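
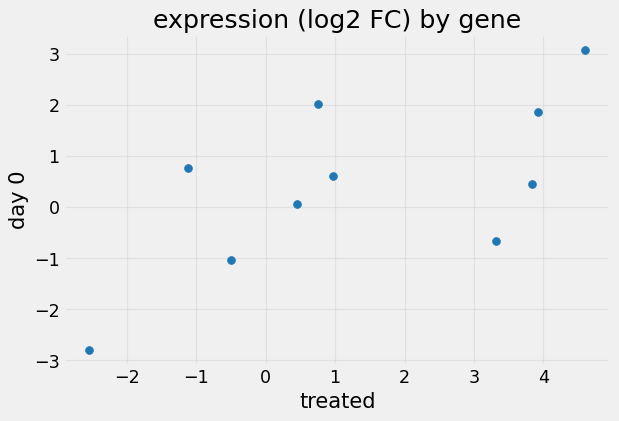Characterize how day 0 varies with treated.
Points are positively correlated; moderate (|r| ≈ 0.6).

positive, moderate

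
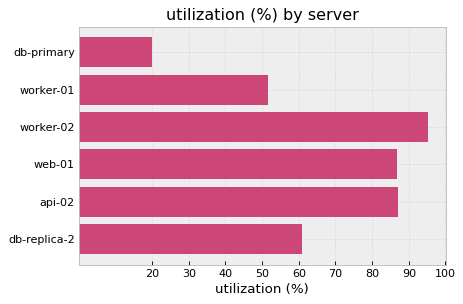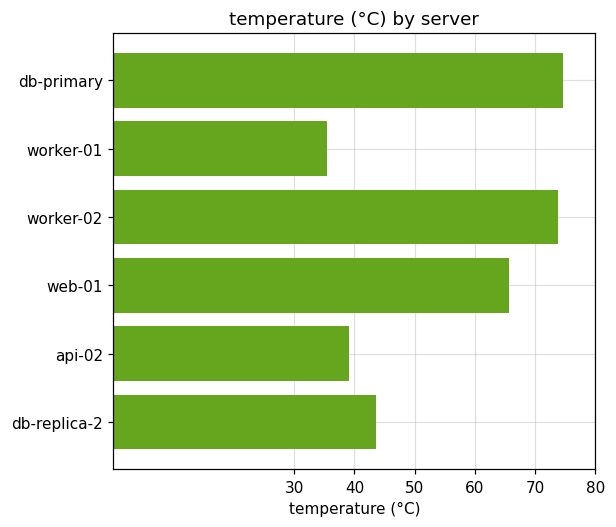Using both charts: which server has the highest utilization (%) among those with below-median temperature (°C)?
api-02

Chart 2 median temperature (°C) ≈ 50; below-median servers: worker-01, api-02, db-replica-2. Among those, api-02 has the highest utilization (%) (≈ 90).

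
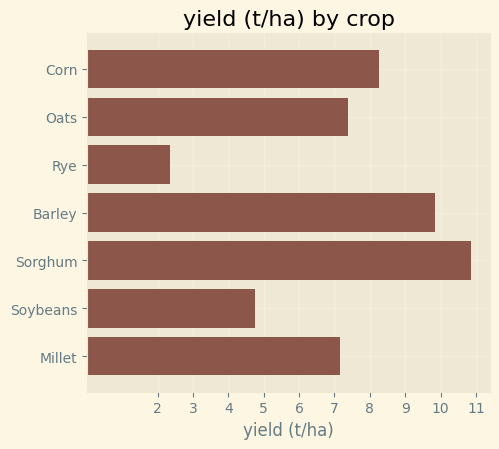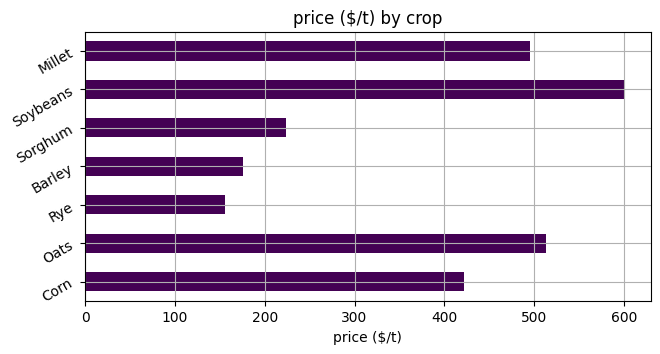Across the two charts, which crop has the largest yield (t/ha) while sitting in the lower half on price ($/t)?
Chart 2 median price ($/t) ≈ 400; below-median crops: Rye, Barley, Sorghum. Among those, Sorghum has the highest yield (t/ha) (≈ 11).

Sorghum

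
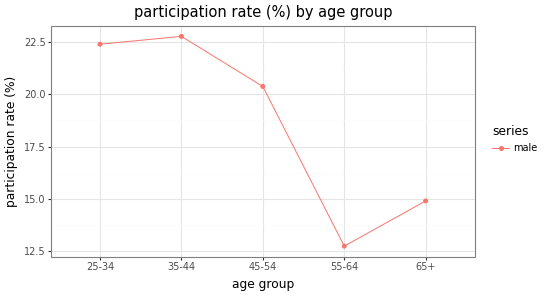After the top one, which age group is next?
Top 3: 35-44 ≈ 23, 25-34 ≈ 22, 45-54 ≈ 20.

25-34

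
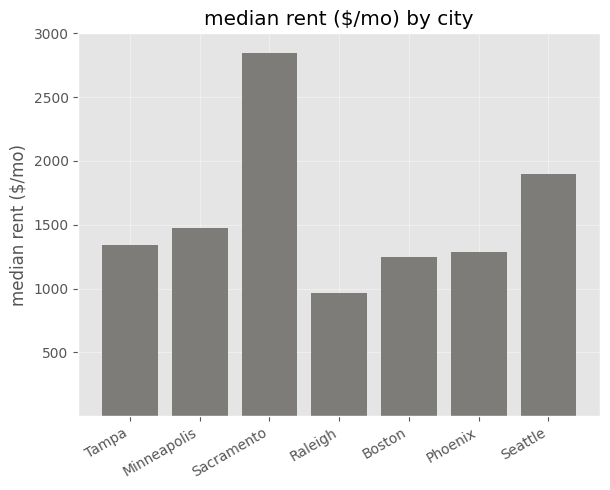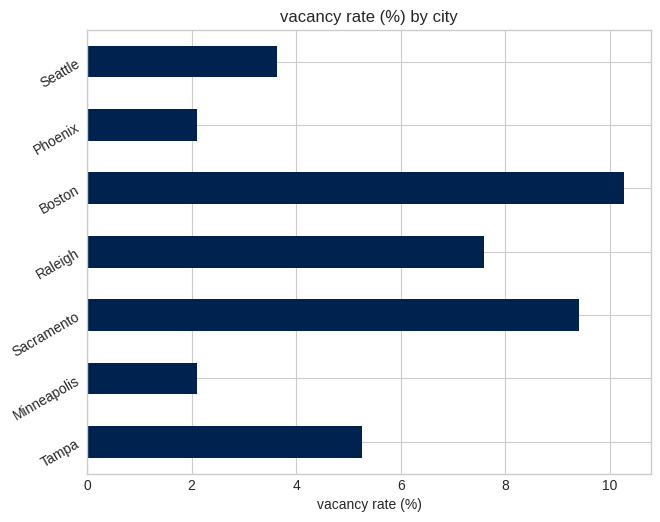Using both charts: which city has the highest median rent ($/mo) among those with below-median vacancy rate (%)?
Chart 2 median vacancy rate (%) ≈ 5; below-median cities: Minneapolis, Phoenix, Seattle. Among those, Seattle has the highest median rent ($/mo) (≈ 2000).

Seattle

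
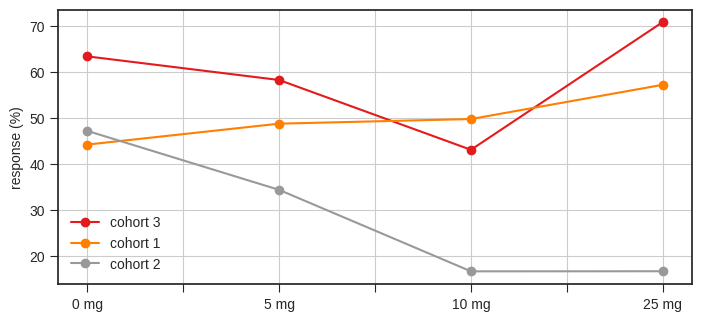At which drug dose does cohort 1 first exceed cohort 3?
5 mg: cohort 1 ≈ 50 vs cohort 3 ≈ 60 (not yet); 10 mg: cohort 1 ≈ 50 vs cohort 3 ≈ 45 (first crossover).

10 mg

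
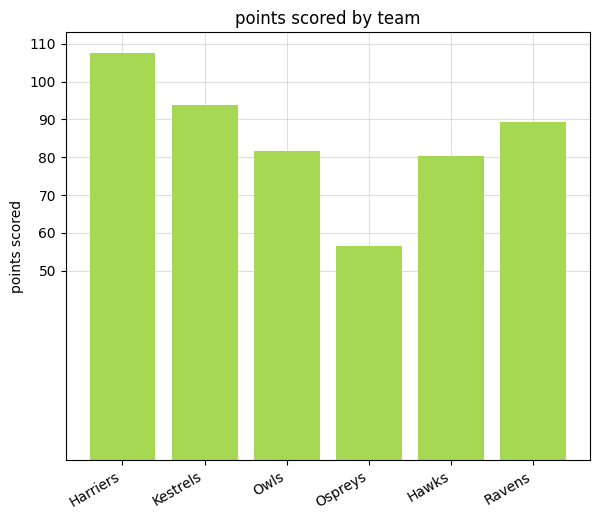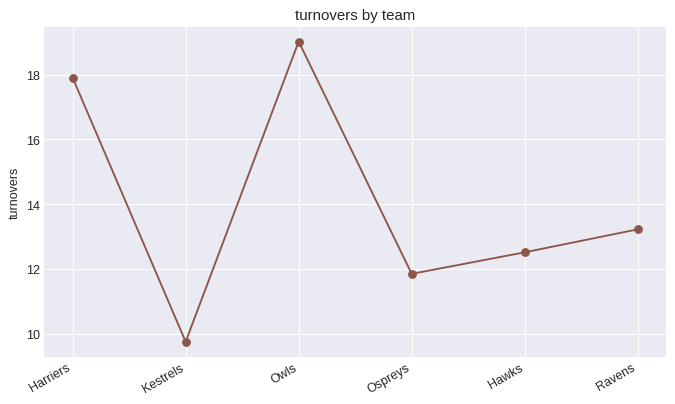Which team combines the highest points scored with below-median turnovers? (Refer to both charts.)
Kestrels

Chart 2 median turnovers ≈ 12; below-median teams: Kestrels, Ospreys, Hawks. Among those, Kestrels has the highest points scored (≈ 90).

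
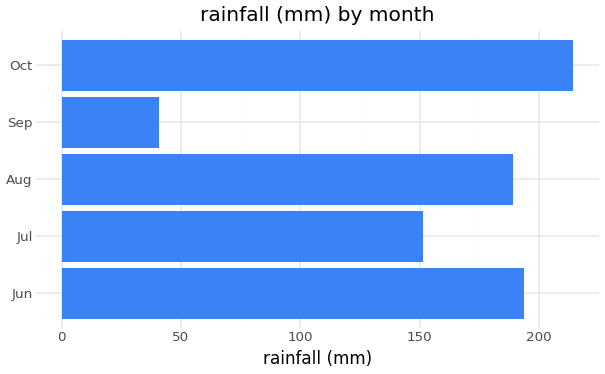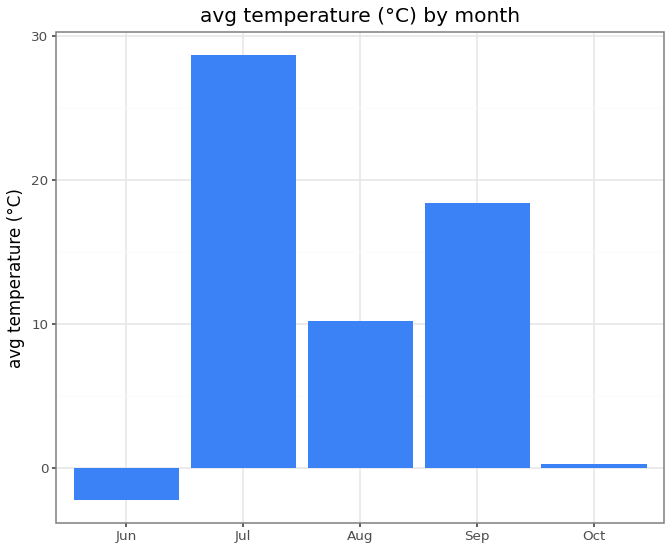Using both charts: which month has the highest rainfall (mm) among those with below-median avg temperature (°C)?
Chart 2 median avg temperature (°C) ≈ 10; below-median months: Jun, Oct. Among those, Oct has the highest rainfall (mm) (≈ 220).

Oct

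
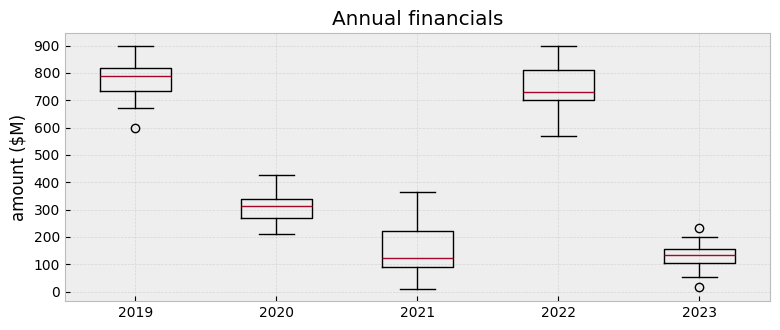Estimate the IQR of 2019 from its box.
Q3 ≈ 800, Q1 ≈ 700; IQR ≈ 100.

≈ 100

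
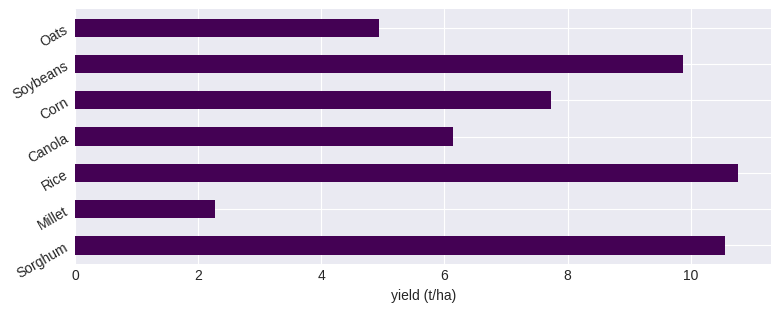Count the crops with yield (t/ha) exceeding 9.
Above 9: Sorghum, Rice, Soybeans.

3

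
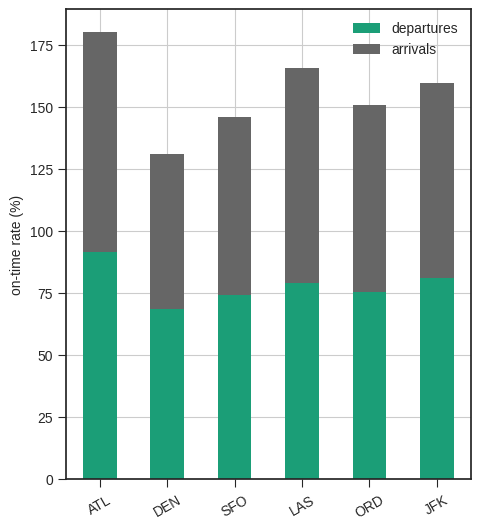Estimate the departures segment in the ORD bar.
departures top ≈ 80, bottom ≈ 0; segment ≈ 80.

≈ 80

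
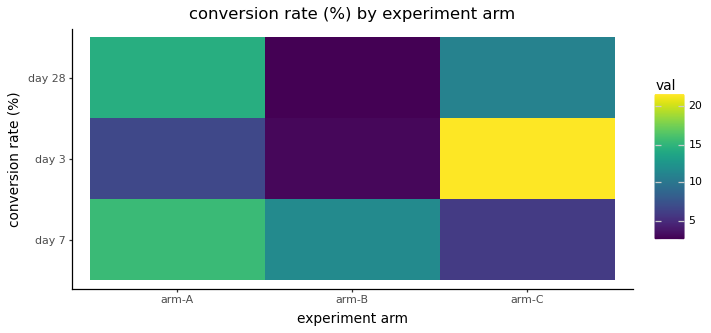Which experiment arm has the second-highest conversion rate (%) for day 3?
arm-A

Top 3 for day 3: arm-C ≈ 22, arm-A ≈ 6, arm-B ≈ 2.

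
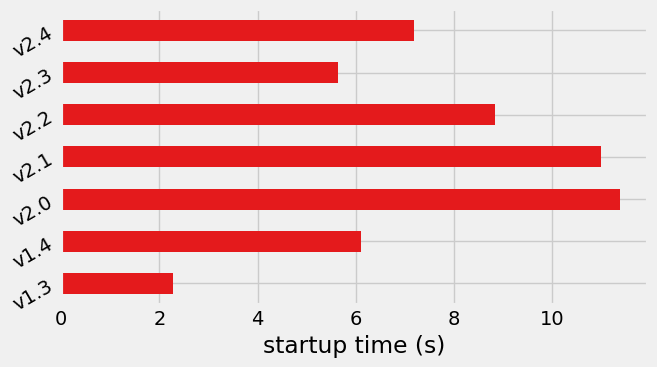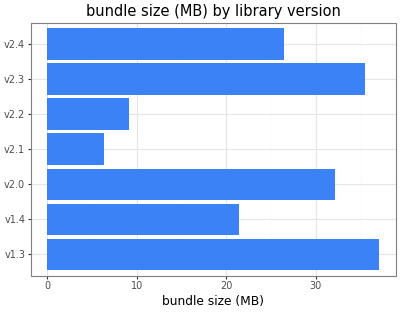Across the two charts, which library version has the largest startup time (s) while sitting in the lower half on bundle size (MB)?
v2.1

Chart 2 median bundle size (MB) ≈ 25; below-median library versions: v1.4, v2.1, v2.2. Among those, v2.1 has the highest startup time (s) (≈ 10).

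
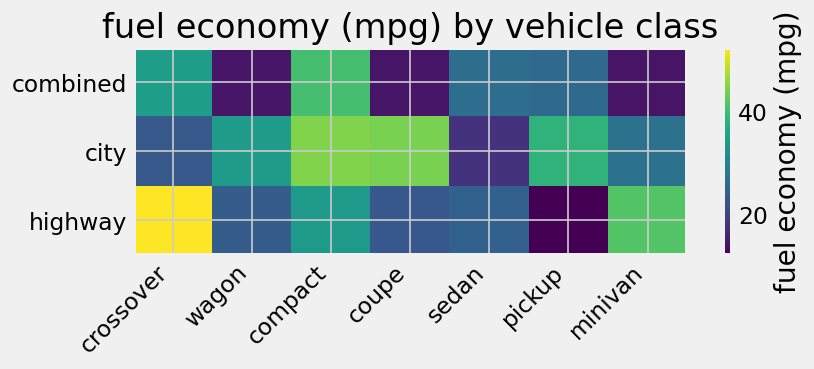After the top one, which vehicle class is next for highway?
minivan

Top 3 for highway: crossover ≈ 50, minivan ≈ 40, compact ≈ 35.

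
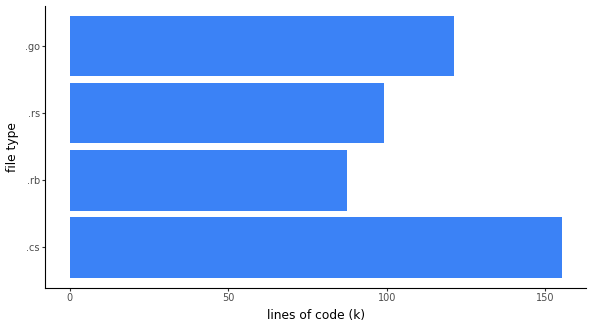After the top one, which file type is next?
.go

Top 3: .cs ≈ 160, .go ≈ 120, .rs ≈ 100.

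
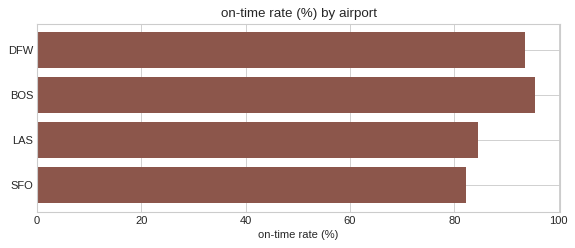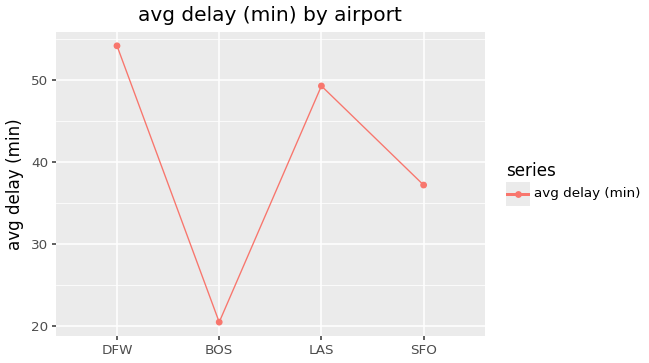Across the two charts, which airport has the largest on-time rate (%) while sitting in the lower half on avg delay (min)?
BOS

Chart 2 median avg delay (min) ≈ 45; below-median airports: BOS, SFO. Among those, BOS has the highest on-time rate (%) (≈ 100).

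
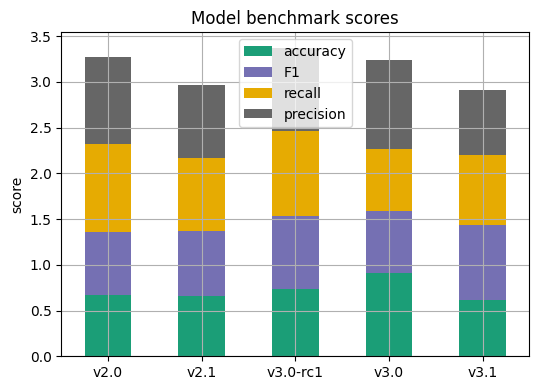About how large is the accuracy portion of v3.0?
accuracy top ≈ 1.0, bottom ≈ 0.0; segment ≈ 1.0.

≈ 1.0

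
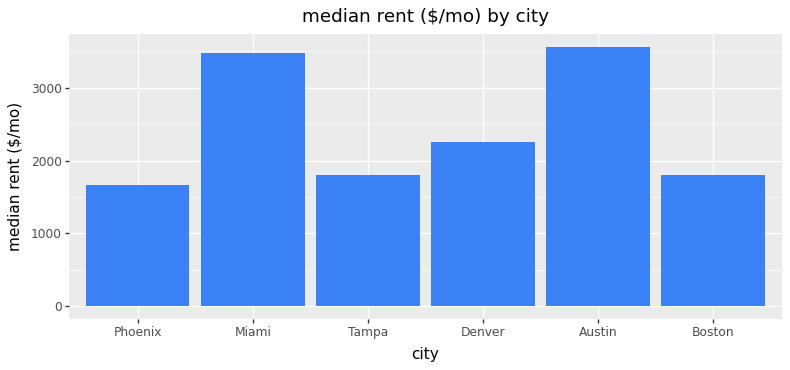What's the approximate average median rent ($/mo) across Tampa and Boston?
(2000 + 2000) / 2 ≈ 2000.

≈ 2000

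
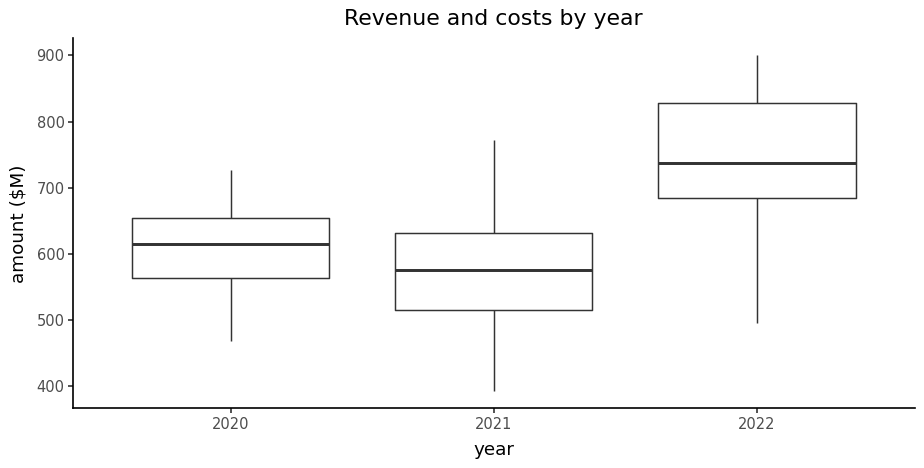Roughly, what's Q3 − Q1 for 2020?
Q3 ≈ 660, Q1 ≈ 560; IQR ≈ 100.

≈ 100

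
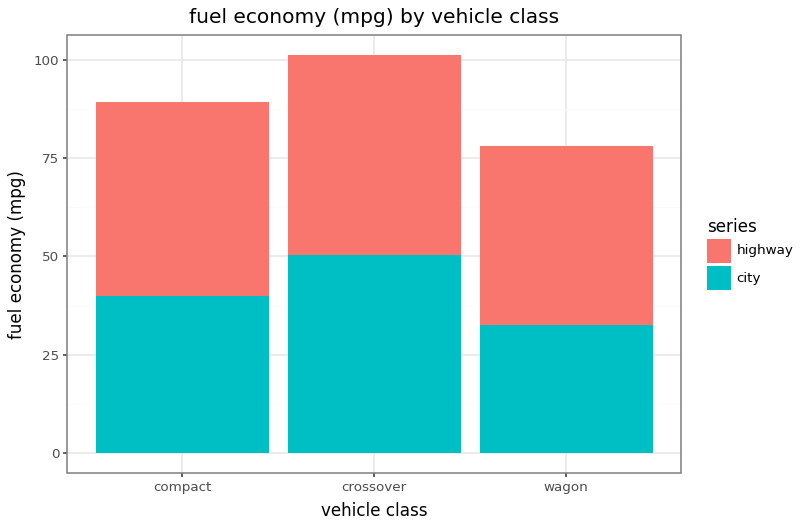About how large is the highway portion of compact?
≈ 50

highway top ≈ 90, bottom ≈ 40; segment ≈ 50.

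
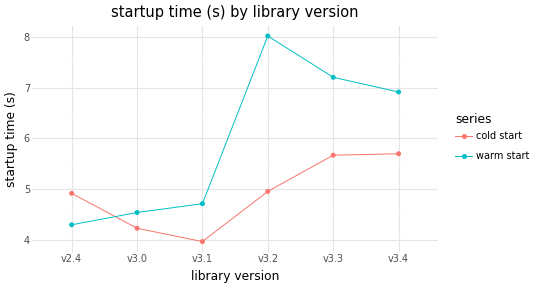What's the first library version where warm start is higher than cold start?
v3.0

v2.4: warm start ≈ 4.5 vs cold start ≈ 5.0 (not yet); v3.0: warm start ≈ 4.5 vs cold start ≈ 4.0 (first crossover).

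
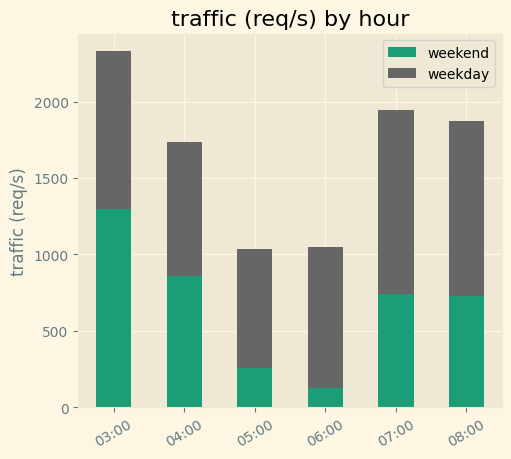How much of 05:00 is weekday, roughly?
≈ 800

weekday top ≈ 1000, bottom ≈ 200; segment ≈ 800.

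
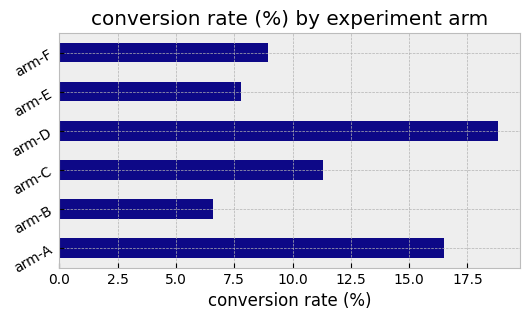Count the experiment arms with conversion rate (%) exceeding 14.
2

Above 14: arm-A, arm-D.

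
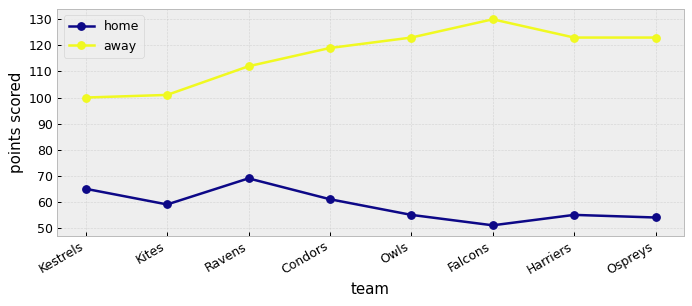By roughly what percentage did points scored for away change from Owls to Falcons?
Owls ≈ 120, Falcons ≈ 130; (130 − 120) / 120 ≈ +8.3%.

≈ +8.3%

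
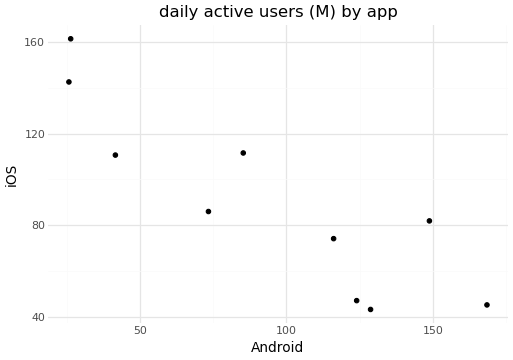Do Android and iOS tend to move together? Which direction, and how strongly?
negative, strong

Points are negatively correlated; strong (|r| ≈ 0.9).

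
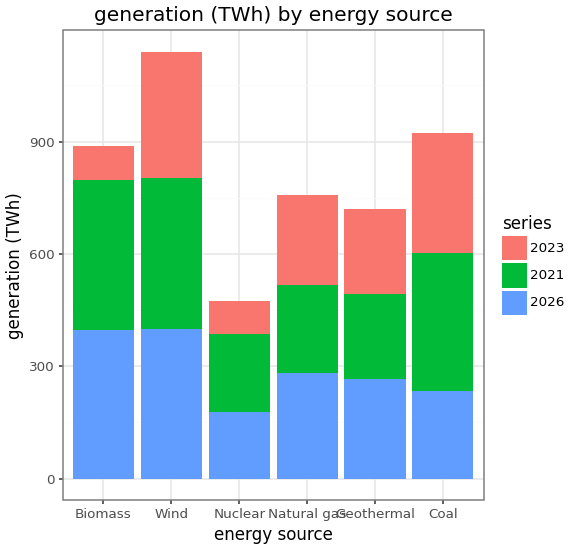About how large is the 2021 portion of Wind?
2021 top ≈ 800, bottom ≈ 400; segment ≈ 400.

≈ 400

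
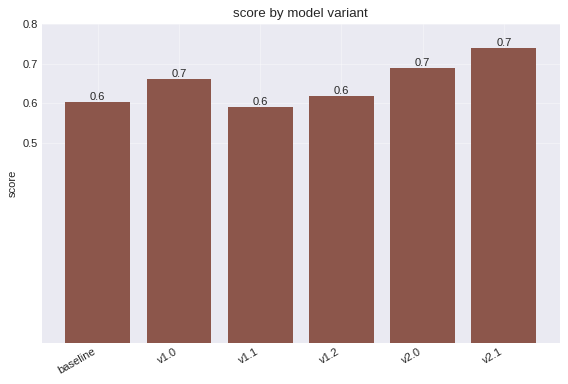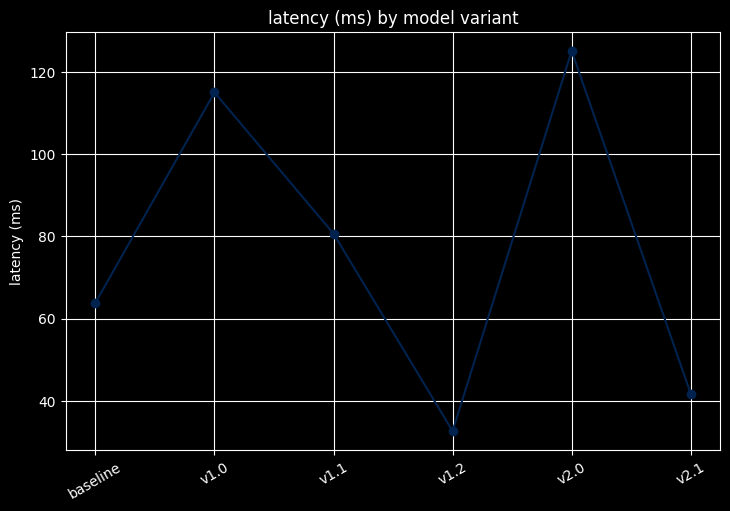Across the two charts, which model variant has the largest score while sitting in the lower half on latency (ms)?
Chart 2 median latency (ms) ≈ 80; below-median model variants: baseline, v1.2, v2.1. Among those, v2.1 has the highest score (≈ 0.7).

v2.1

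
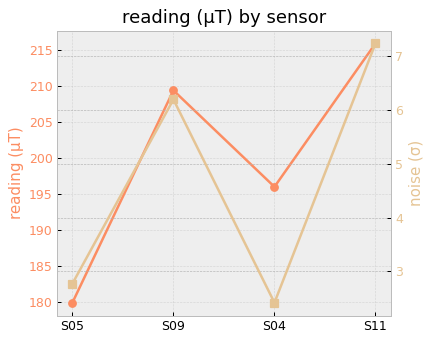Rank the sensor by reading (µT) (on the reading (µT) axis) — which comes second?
S09

Top 3 (on the reading (µT) axis): S11 ≈ 215, S09 ≈ 210, S04 ≈ 195.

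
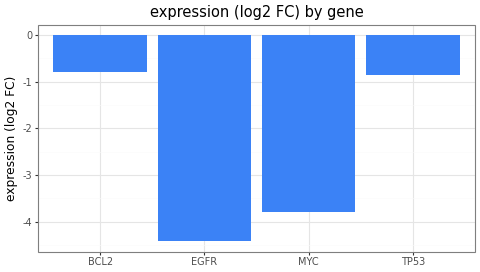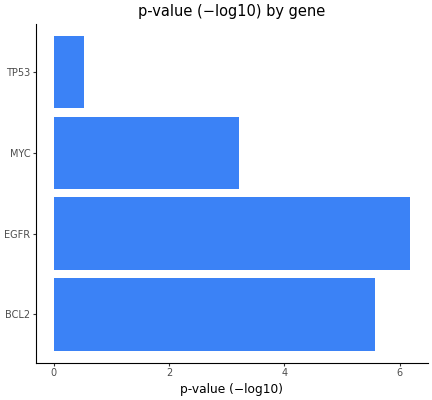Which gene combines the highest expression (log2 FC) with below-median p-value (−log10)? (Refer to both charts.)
Chart 2 median p-value (−log10) ≈ 4; below-median genes: MYC, TP53. Among those, TP53 has the highest expression (log2 FC) (≈ -1).

TP53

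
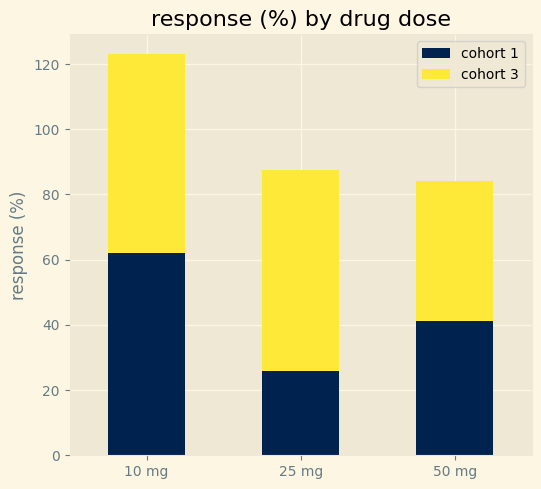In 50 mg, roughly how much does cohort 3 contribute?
≈ 40

cohort 3 top ≈ 80, bottom ≈ 40; segment ≈ 40.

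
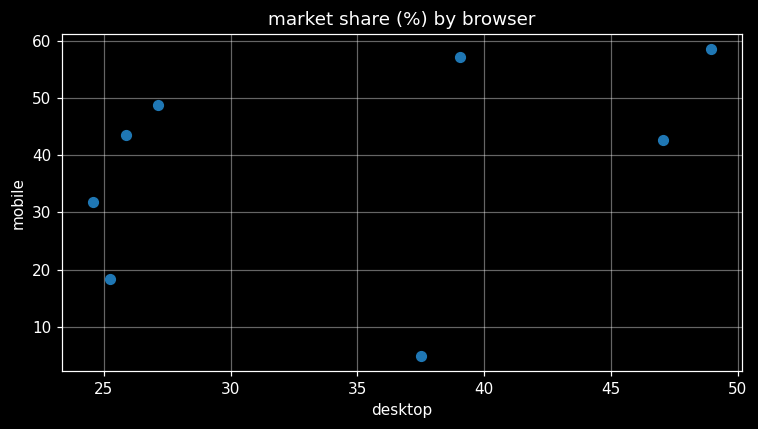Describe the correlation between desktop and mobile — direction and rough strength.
positive, weak

Points are positively correlated; weak (|r| ≈ 0.3).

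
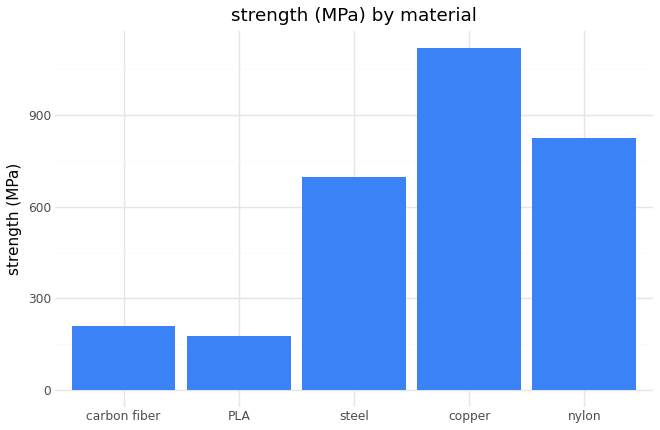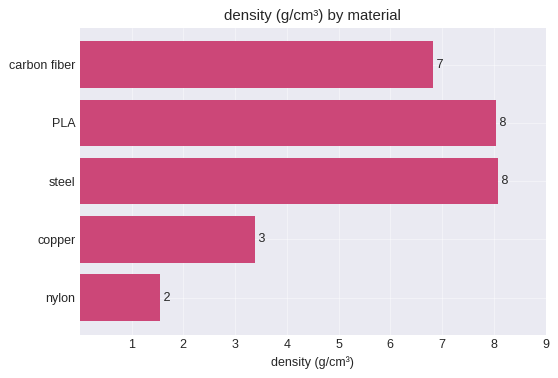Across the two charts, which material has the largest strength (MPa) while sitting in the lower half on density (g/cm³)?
copper

Chart 2 median density (g/cm³) ≈ 7; below-median materials: copper, nylon. Among those, copper has the highest strength (MPa) (≈ 1200).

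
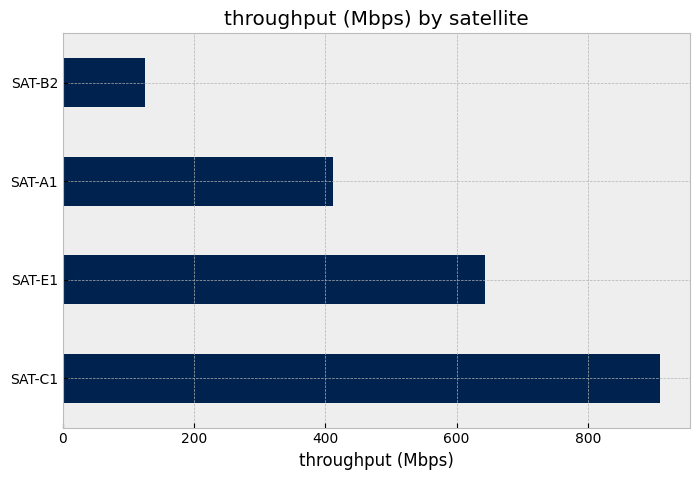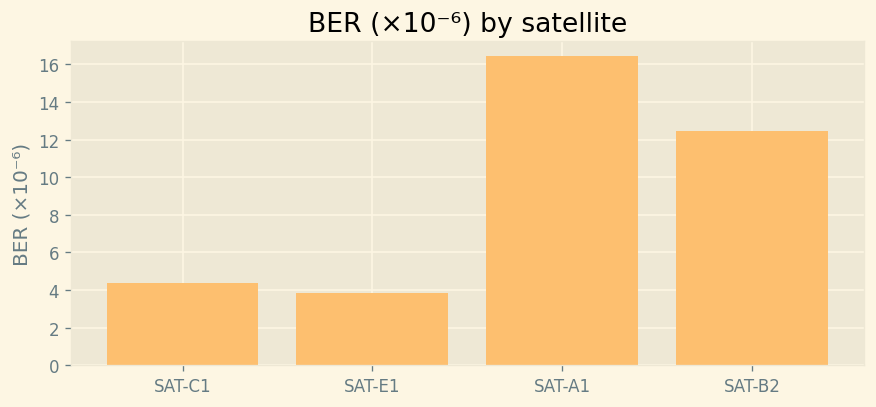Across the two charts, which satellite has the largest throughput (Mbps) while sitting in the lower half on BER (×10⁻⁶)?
Chart 2 median BER (×10⁻⁶) ≈ 8; below-median satellites: SAT-C1, SAT-E1. Among those, SAT-C1 has the highest throughput (Mbps) (≈ 900).

SAT-C1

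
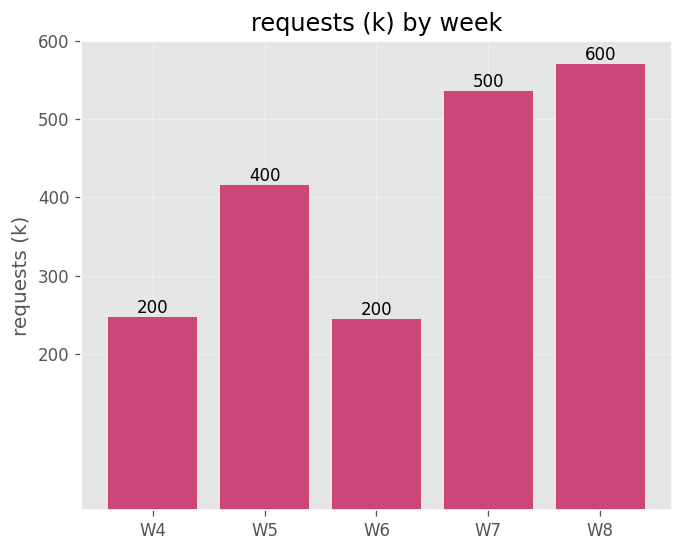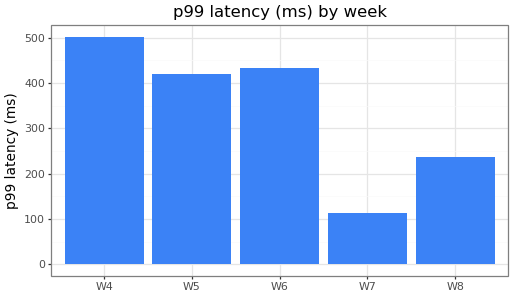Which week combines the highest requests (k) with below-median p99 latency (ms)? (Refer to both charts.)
Chart 2 median p99 latency (ms) ≈ 400; below-median weeks: W7, W8. Among those, W8 has the highest requests (k) (≈ 600).

W8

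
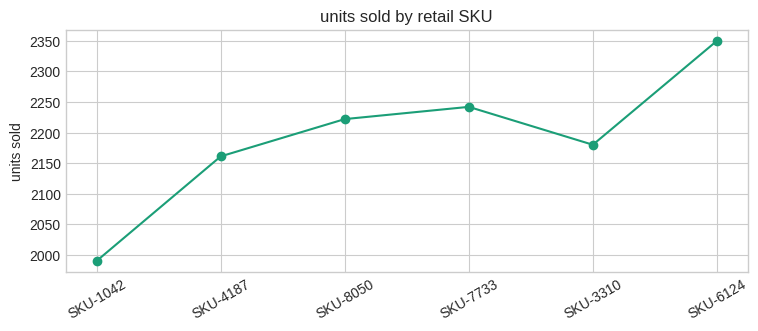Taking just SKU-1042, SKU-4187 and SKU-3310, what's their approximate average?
(2000 + 2150 + 2200) / 3 ≈ 2117.

≈ 2117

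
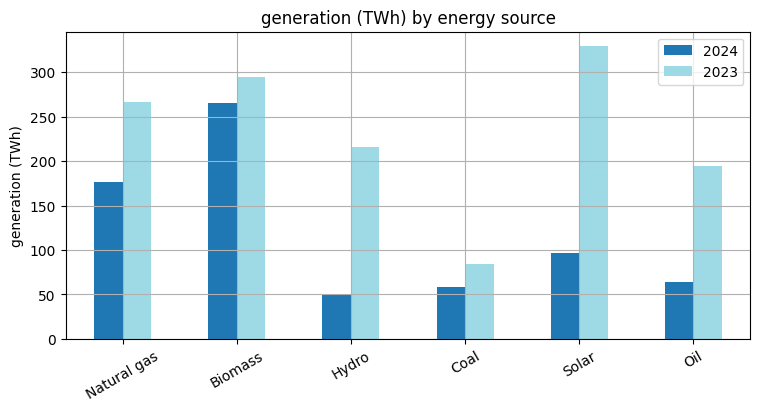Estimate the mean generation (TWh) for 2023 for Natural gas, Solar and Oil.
(250 + 350 + 200) / 3 ≈ 267.

≈ 267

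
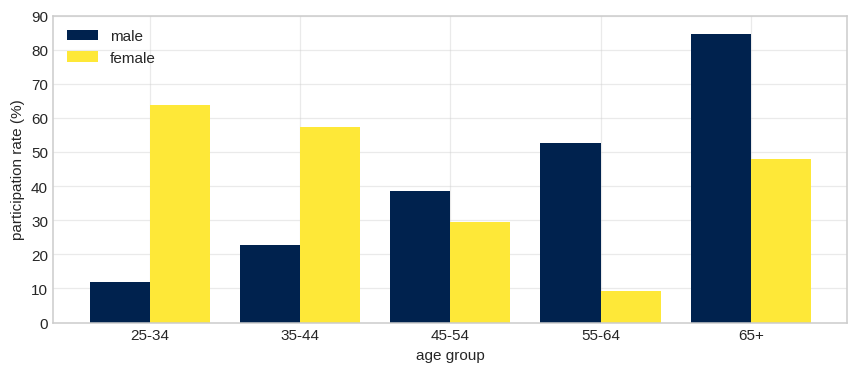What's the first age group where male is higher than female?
45-54

35-44: male ≈ 20 vs female ≈ 60 (not yet); 45-54: male ≈ 40 vs female ≈ 30 (first crossover).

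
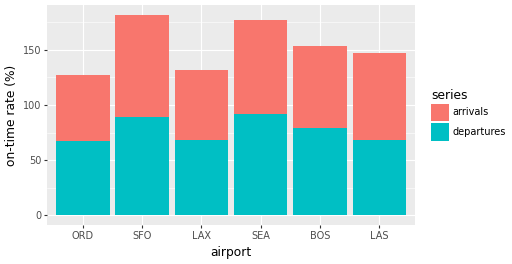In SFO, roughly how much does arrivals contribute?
arrivals top ≈ 180, bottom ≈ 80; segment ≈ 100.

≈ 100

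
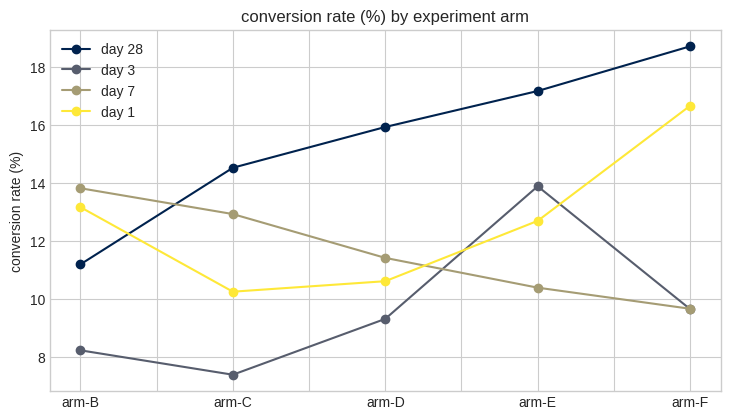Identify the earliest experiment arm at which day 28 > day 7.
arm-C

arm-B: day 28 ≈ 11 vs day 7 ≈ 14 (not yet); arm-C: day 28 ≈ 15 vs day 7 ≈ 13 (first crossover).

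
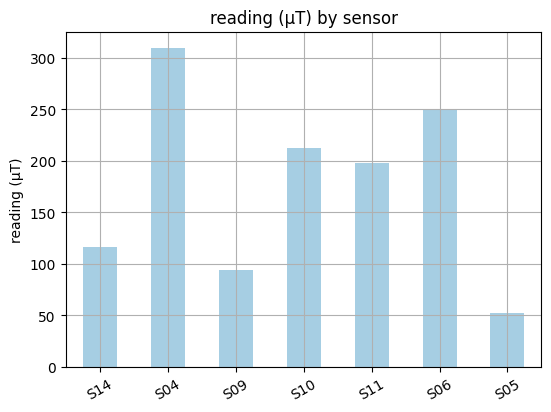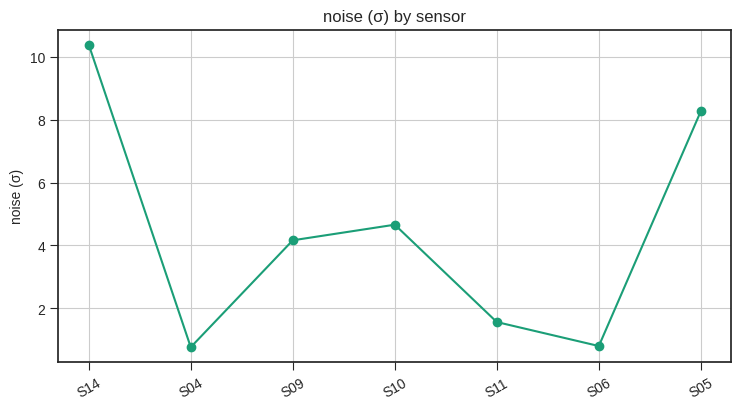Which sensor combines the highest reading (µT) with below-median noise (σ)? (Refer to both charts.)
Chart 2 median noise (σ) ≈ 4; below-median sensors: S04, S11, S06. Among those, S04 has the highest reading (µT) (≈ 300).

S04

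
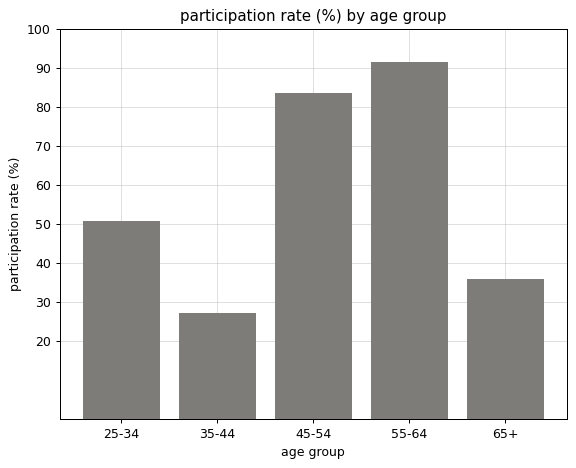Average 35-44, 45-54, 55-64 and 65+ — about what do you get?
(30 + 80 + 90 + 40) / 4 ≈ 60.

≈ 60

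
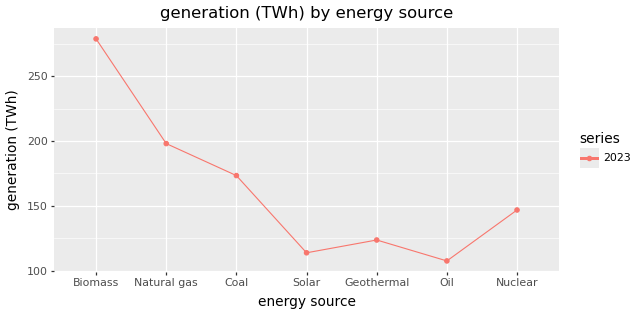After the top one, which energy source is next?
Natural gas

Top 3: Biomass ≈ 280, Natural gas ≈ 200, Coal ≈ 180.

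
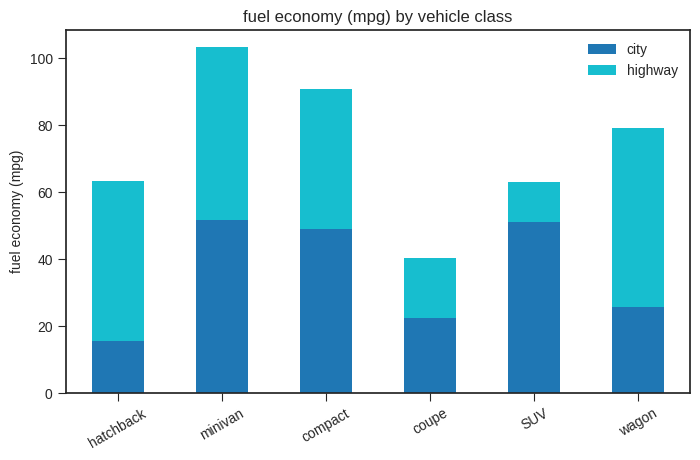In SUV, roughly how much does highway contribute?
≈ 10

highway top ≈ 60, bottom ≈ 50; segment ≈ 10.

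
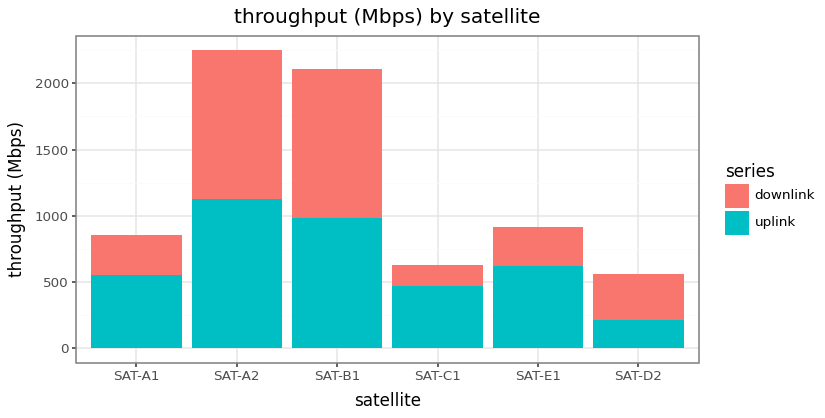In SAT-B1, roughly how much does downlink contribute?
≈ 1200

downlink top ≈ 2200, bottom ≈ 1000; segment ≈ 1200.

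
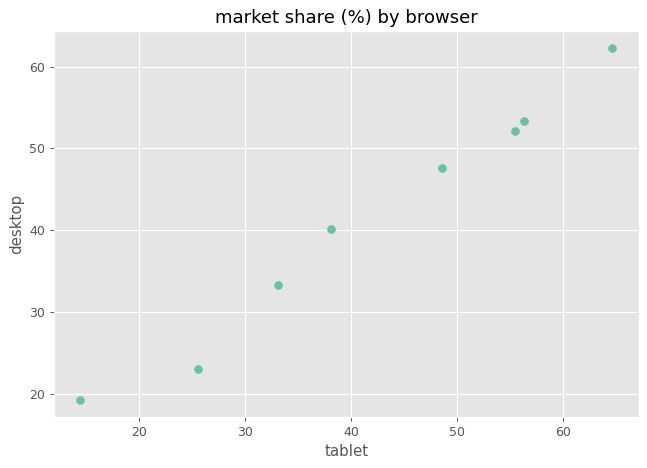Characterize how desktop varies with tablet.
Points are positively correlated; strong (|r| ≈ 1.0).

positive, strong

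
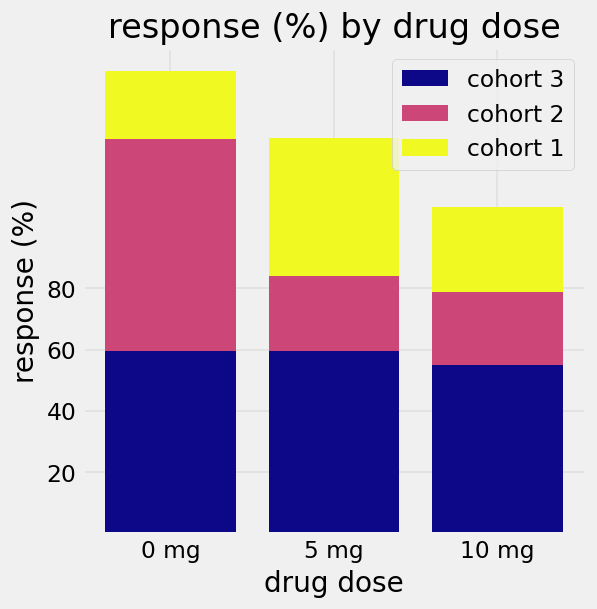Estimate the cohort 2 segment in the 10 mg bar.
cohort 2 top ≈ 80, bottom ≈ 60; segment ≈ 20.

≈ 20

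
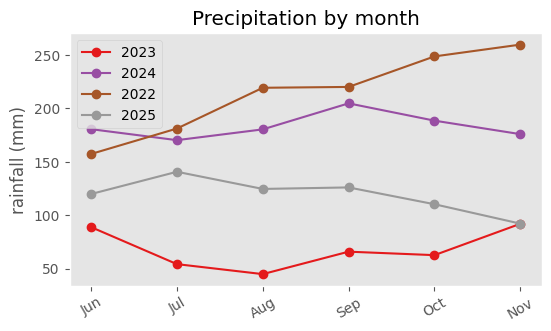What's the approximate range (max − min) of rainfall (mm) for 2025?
≈ 40

Max Jul ≈ 140, min Nov ≈ 100; range ≈ 40.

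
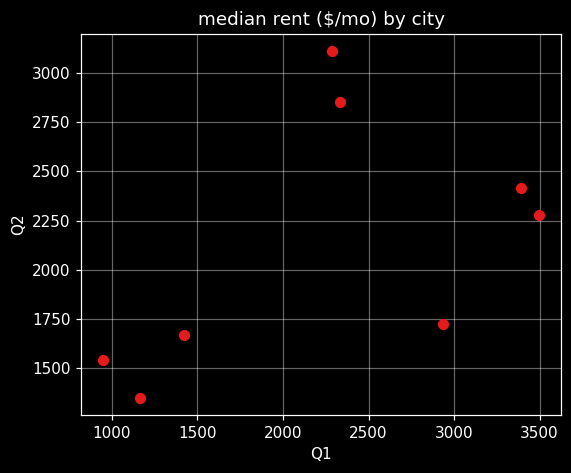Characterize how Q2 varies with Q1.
Points are positively correlated; moderate (|r| ≈ 0.5).

positive, moderate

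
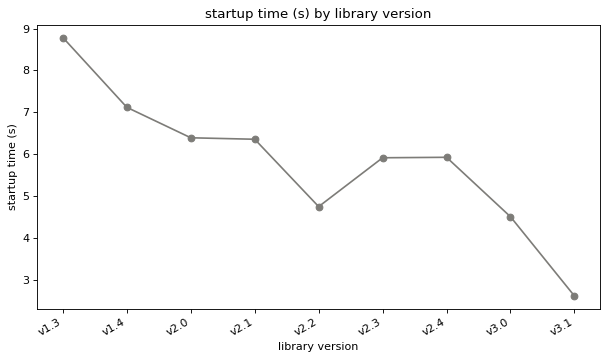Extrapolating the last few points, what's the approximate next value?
≈ 1.5

Last three: 6, 5, 3 → slope ≈ -1.5/step → next ≈ 1.5.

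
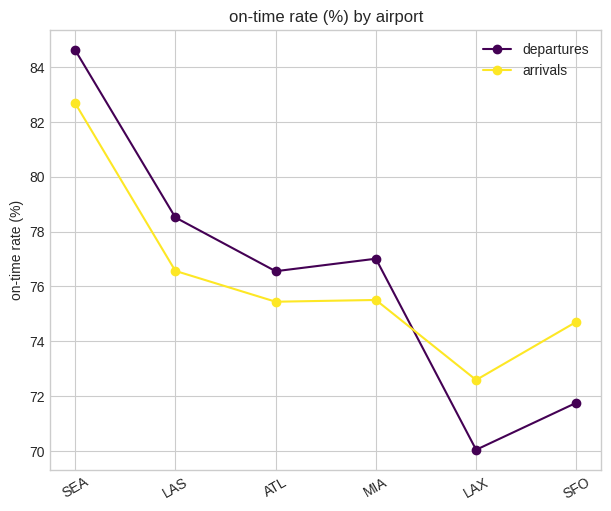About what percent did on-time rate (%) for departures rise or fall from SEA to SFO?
≈ -14.3%

SEA ≈ 84, SFO ≈ 72; (72 − 84) / 84 ≈ -14.3%.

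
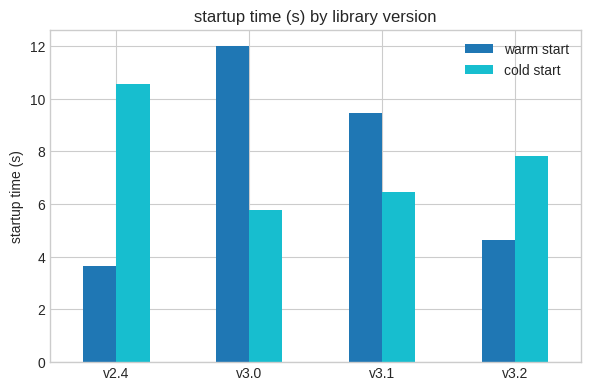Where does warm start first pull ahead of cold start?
v2.4: warm start ≈ 4 vs cold start ≈ 10 (not yet); v3.0: warm start ≈ 12 vs cold start ≈ 6 (first crossover).

v3.0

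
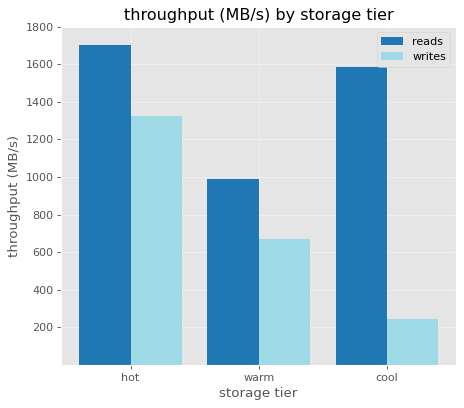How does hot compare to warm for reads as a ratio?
≈ 1.8×

hot ≈ 1800, warm ≈ 1000; 1800/1000 ≈ 1.8.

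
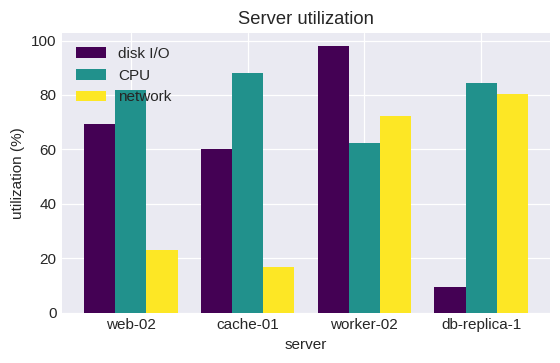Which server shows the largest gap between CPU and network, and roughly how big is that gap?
cache-01: CPU ≈ 90, network ≈ 20 → gap ≈ 70. Next-largest (web-02) is only ≈ 60.

cache-01, ≈ 70 %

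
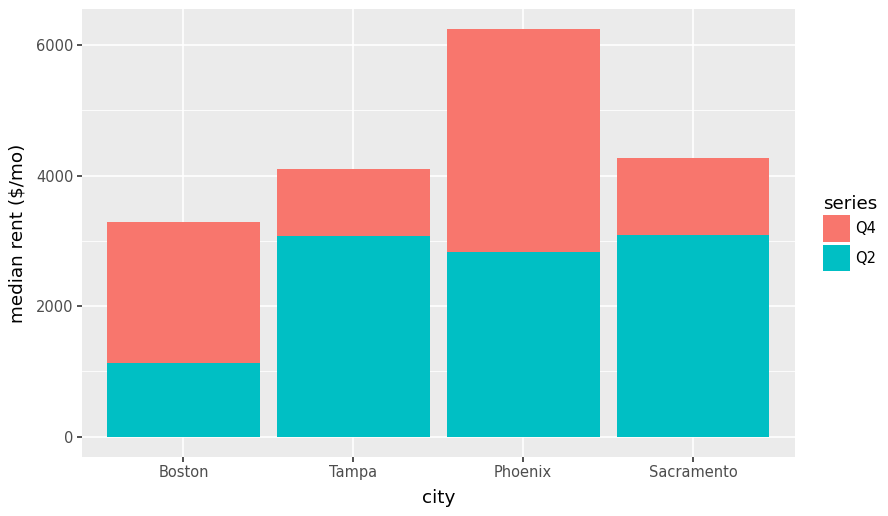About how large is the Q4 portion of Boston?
≈ 2000

Q4 top ≈ 3000, bottom ≈ 1000; segment ≈ 2000.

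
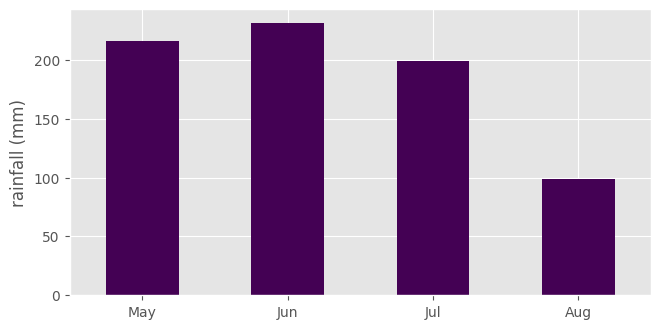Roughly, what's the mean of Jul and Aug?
(200 + 100) / 2 ≈ 150.

≈ 150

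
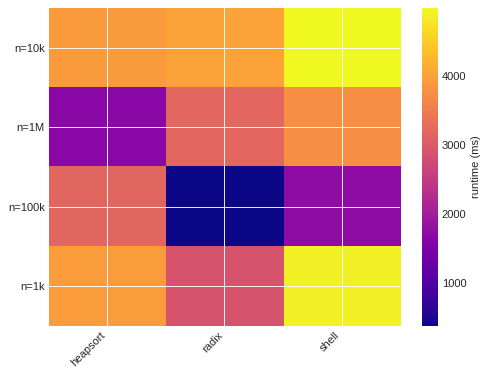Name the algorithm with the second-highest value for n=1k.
heapsort

Top 3 for n=1k: shell ≈ 5000, heapsort ≈ 4000, radix ≈ 3000.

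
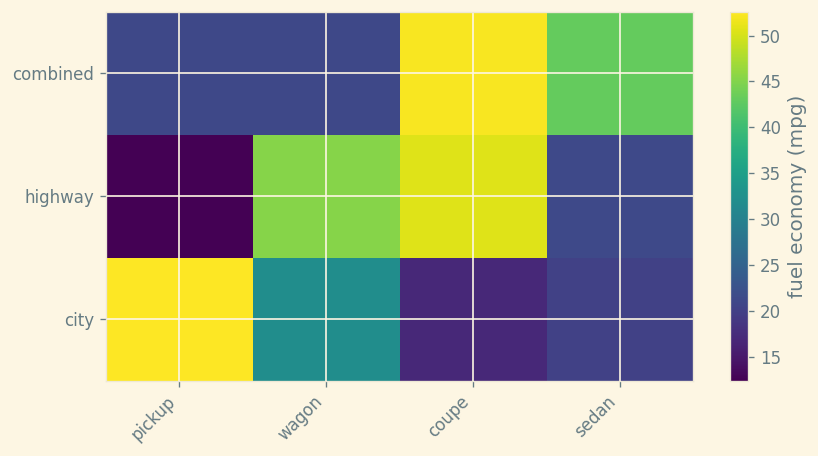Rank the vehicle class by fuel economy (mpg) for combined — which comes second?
Top 3 for combined: coupe ≈ 50, sedan ≈ 45, pickup ≈ 20.

sedan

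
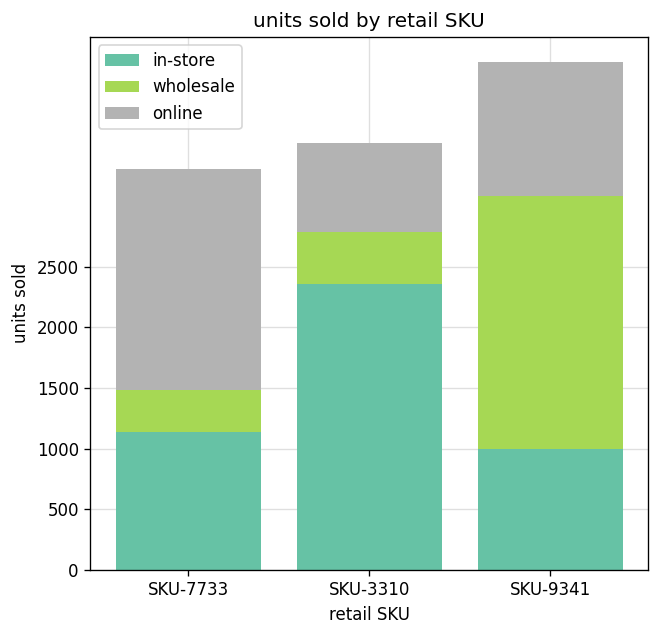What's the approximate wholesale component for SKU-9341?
wholesale top ≈ 3000, bottom ≈ 1000; segment ≈ 2000.

≈ 2000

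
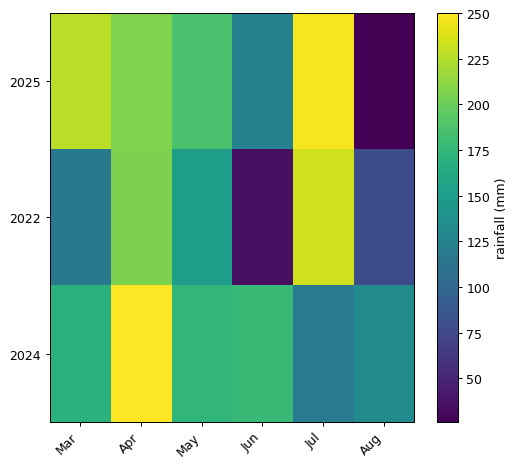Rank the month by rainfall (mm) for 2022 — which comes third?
Top 4 for 2022: Jul ≈ 240, Apr ≈ 200, May ≈ 160, Mar ≈ 120.

May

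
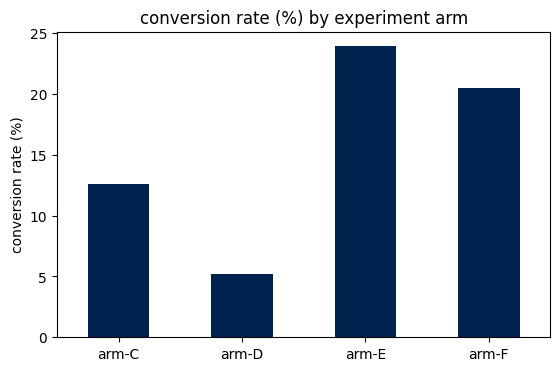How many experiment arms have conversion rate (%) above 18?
2

Above 18: arm-E, arm-F.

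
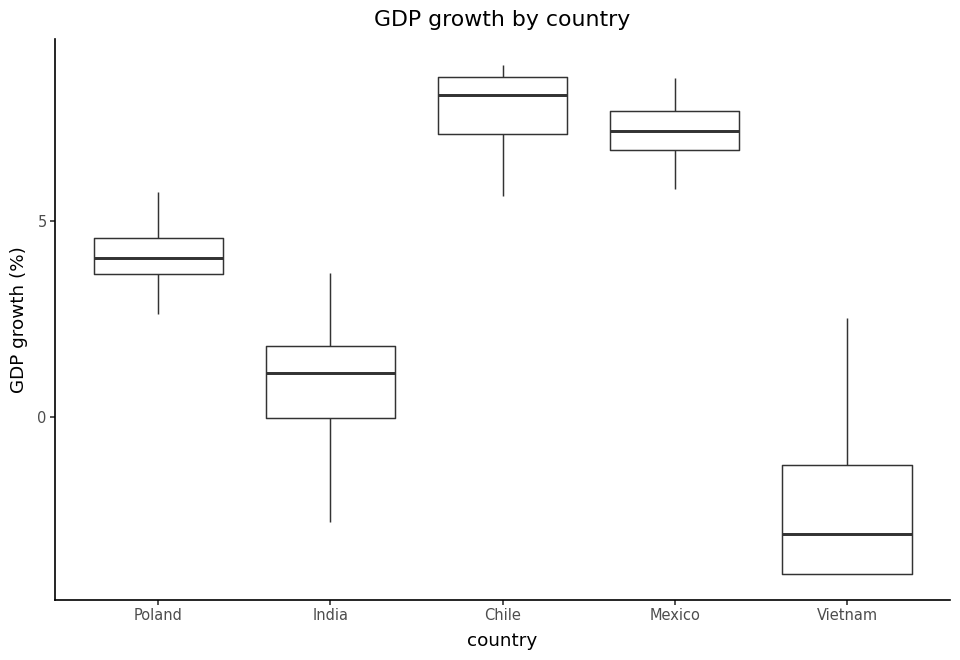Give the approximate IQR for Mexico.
≈ 1

Q3 ≈ 8, Q1 ≈ 7; IQR ≈ 1.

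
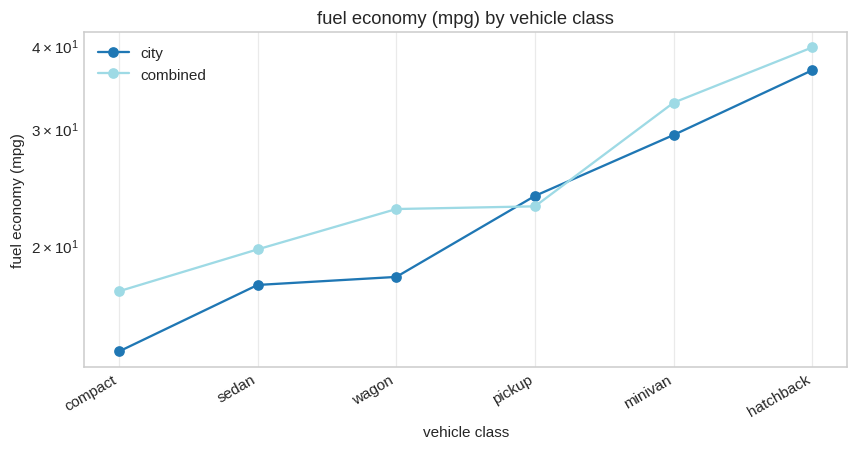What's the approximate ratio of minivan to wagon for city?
minivan ≈ 30, wagon ≈ 20; 30/20 ≈ 1.5.

≈ 1.5×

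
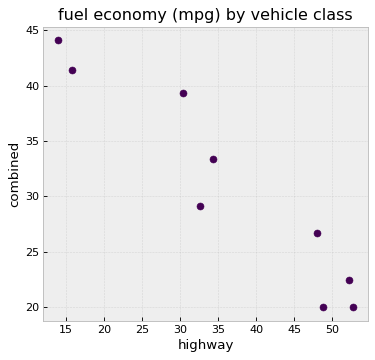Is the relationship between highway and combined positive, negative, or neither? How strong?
negative, strong

Points are negatively correlated; strong (|r| ≈ 1.0).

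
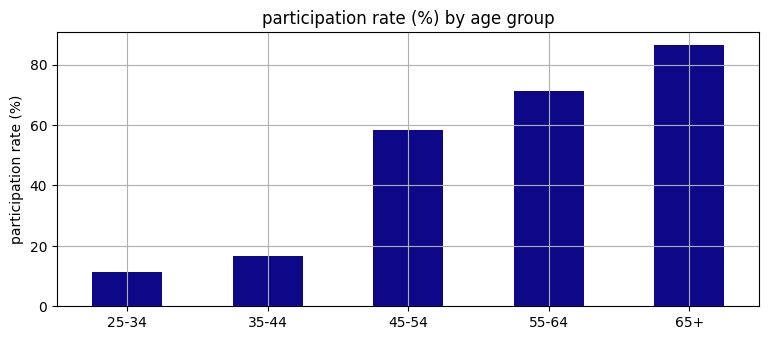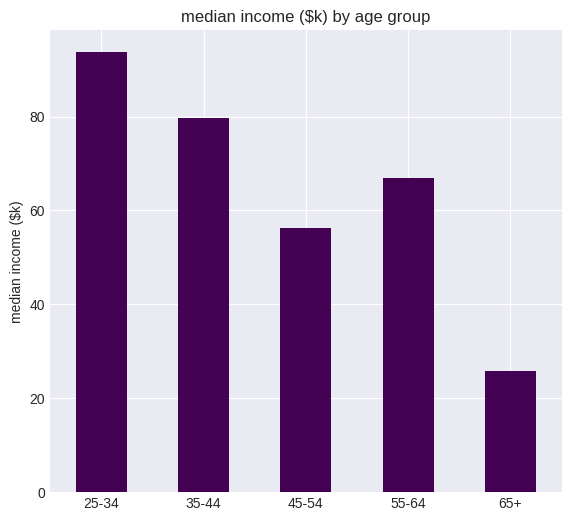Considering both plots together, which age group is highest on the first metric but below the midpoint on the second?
Chart 2 median median income ($k) ≈ 70; below-median age groups: 45-54, 65+. Among those, 65+ has the highest participation rate (%) (≈ 90).

65+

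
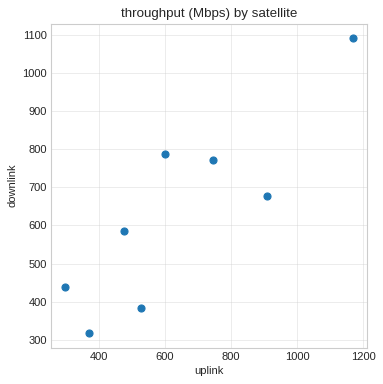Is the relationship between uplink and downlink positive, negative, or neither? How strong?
Points are positively correlated; strong (|r| ≈ 0.9).

positive, strong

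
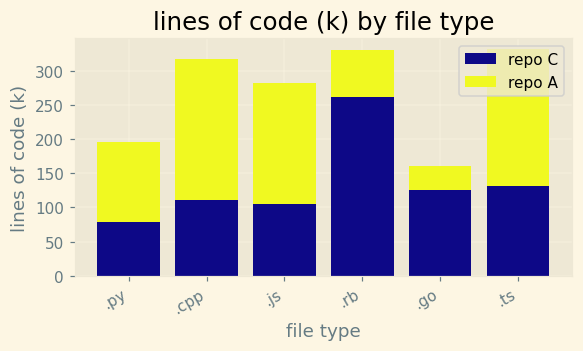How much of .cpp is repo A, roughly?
repo A top ≈ 300, bottom ≈ 100; segment ≈ 200.

≈ 200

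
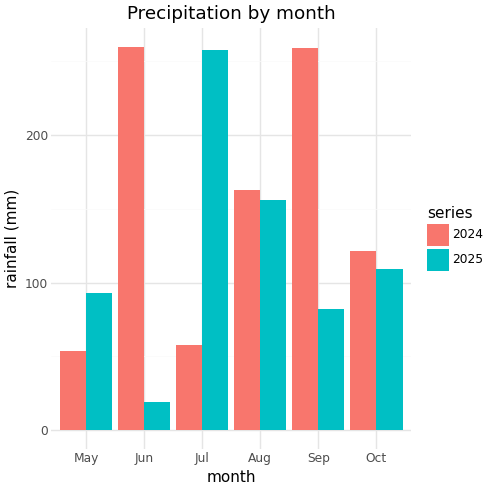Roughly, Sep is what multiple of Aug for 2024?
≈ 1.67×

Sep ≈ 250, Aug ≈ 150; 250/150 ≈ 1.67.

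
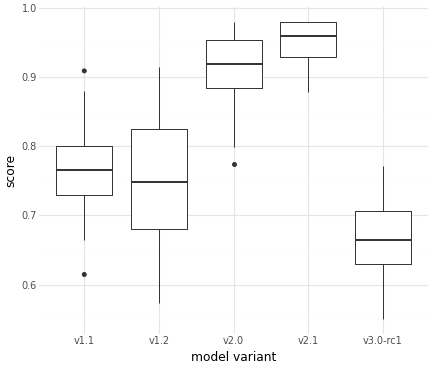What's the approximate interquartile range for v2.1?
Q3 ≈ 1.00, Q1 ≈ 0.95; IQR ≈ 0.05.

≈ 0.05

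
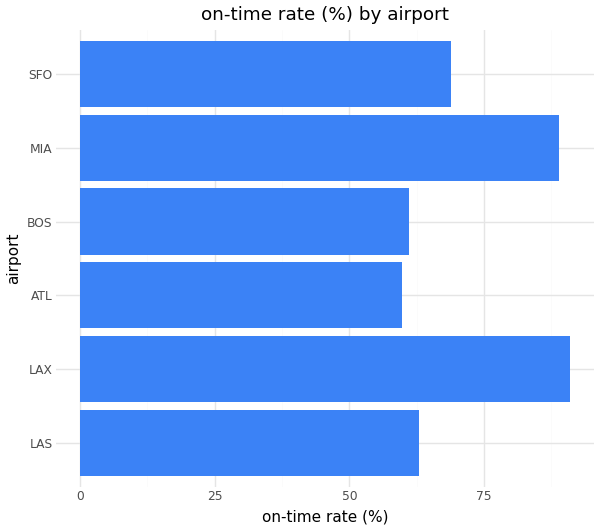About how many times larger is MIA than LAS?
MIA ≈ 90, LAS ≈ 60; 90/60 ≈ 1.5.

≈ 1.5×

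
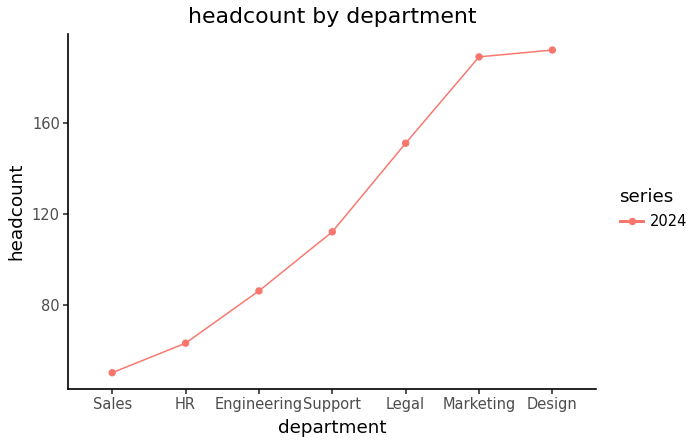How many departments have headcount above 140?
3

Above 140: Legal, Marketing, Design.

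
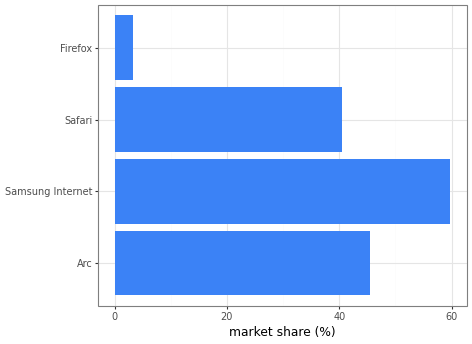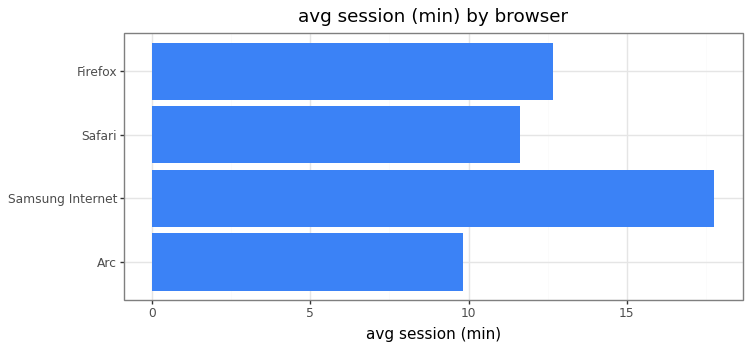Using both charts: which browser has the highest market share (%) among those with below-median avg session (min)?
Chart 2 median avg session (min) ≈ 12; below-median browsers: Arc, Safari. Among those, Arc has the highest market share (%) (≈ 50).

Arc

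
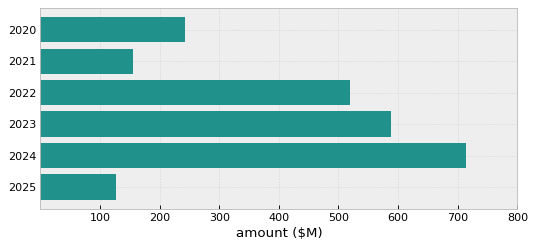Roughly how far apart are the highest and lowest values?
Max 2024 ≈ 700, min 2025 ≈ 100; range ≈ 600.

≈ 600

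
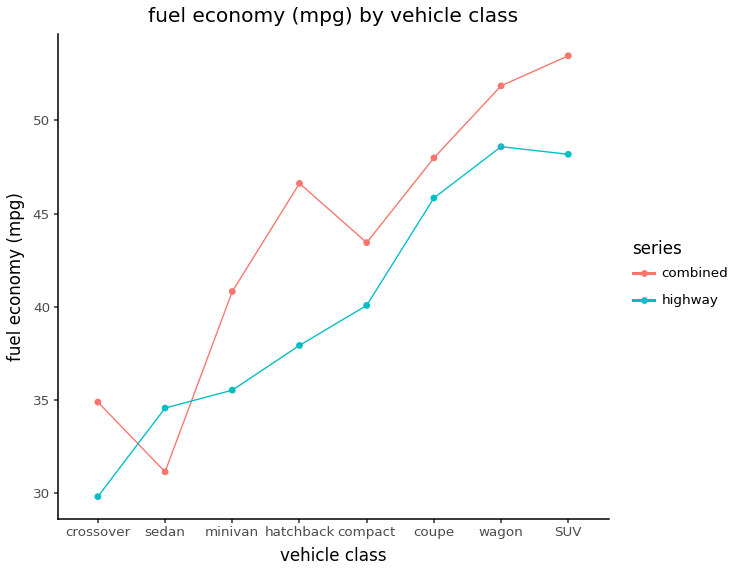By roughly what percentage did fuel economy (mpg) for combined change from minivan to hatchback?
≈ +15%

minivan ≈ 40, hatchback ≈ 46; (46 − 40) / 40 ≈ +15%.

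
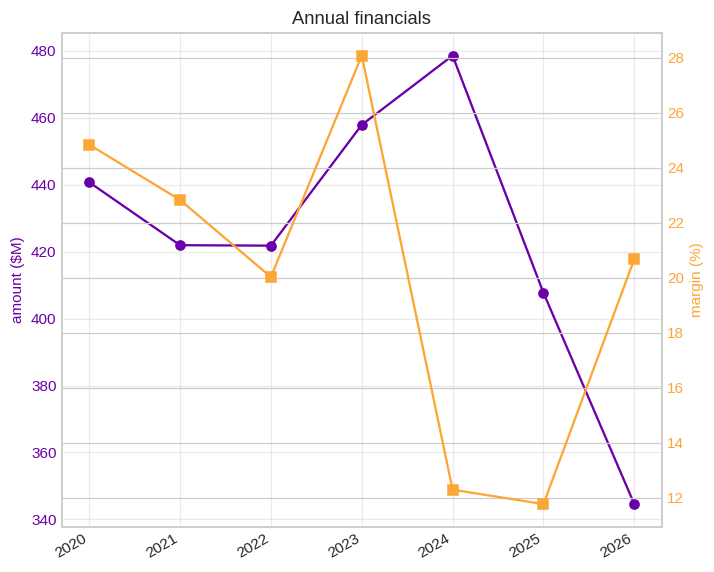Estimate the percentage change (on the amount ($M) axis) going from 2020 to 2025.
2020 ≈ 440, 2025 ≈ 400; (400 − 440) / 440 ≈ -9.1%.

≈ -9.1%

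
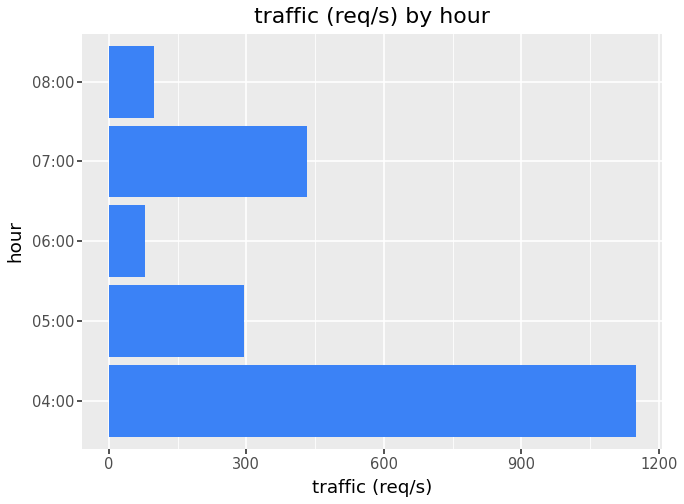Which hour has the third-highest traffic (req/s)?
Top 4: 04:00 ≈ 1100, 07:00 ≈ 400, 05:00 ≈ 300, 08:00 ≈ 100.

05:00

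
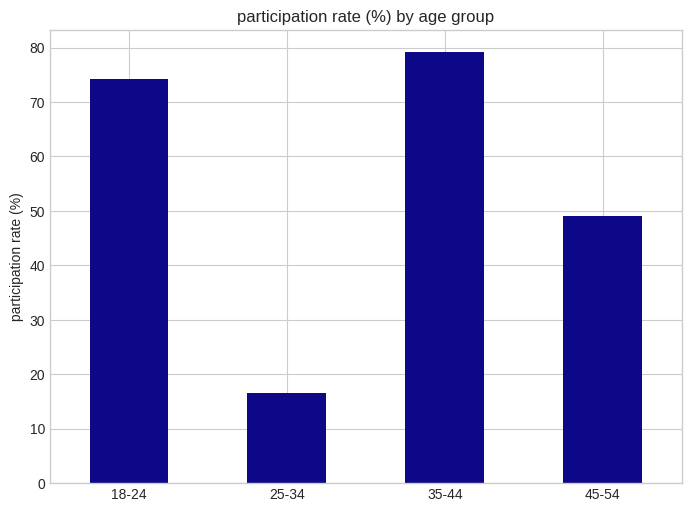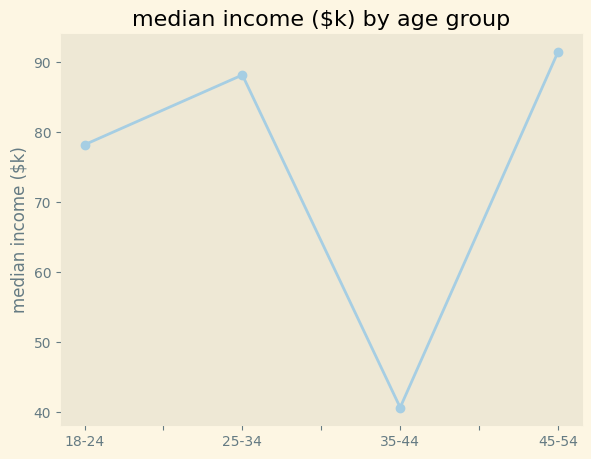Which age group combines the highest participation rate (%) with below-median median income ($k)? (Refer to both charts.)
35-44

Chart 2 median median income ($k) ≈ 80; below-median age groups: 18-24, 35-44. Among those, 35-44 has the highest participation rate (%) (≈ 80).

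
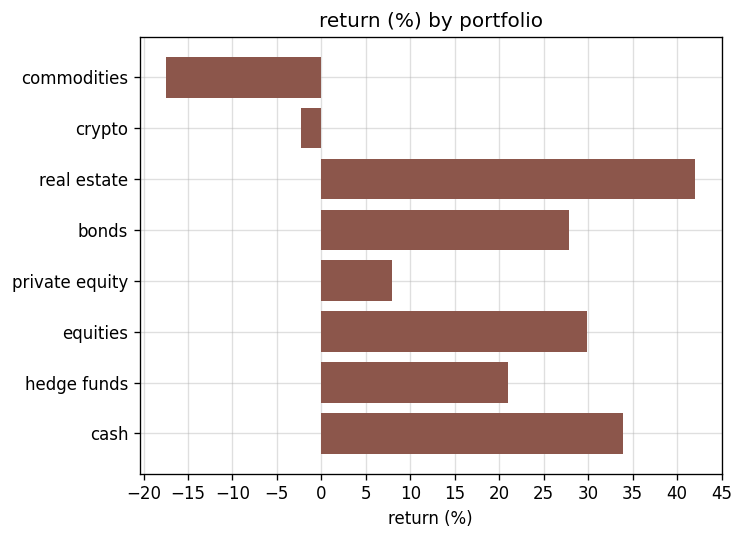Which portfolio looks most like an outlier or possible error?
commodities ≈ -15; the rest sit between ≈ 0 and ≈ 40.

commodities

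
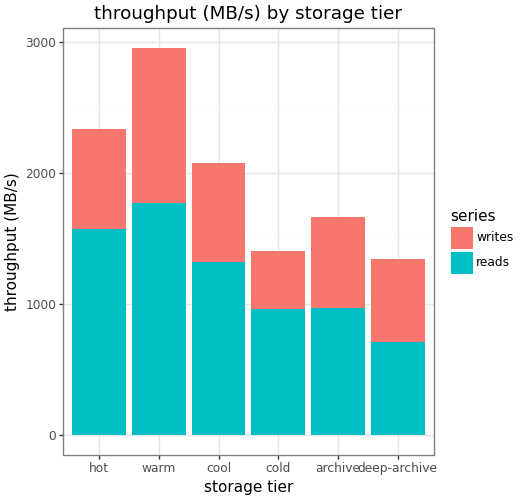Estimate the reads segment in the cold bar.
≈ 1000

reads top ≈ 1000, bottom ≈ 0; segment ≈ 1000.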